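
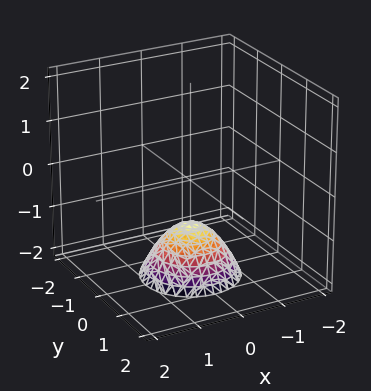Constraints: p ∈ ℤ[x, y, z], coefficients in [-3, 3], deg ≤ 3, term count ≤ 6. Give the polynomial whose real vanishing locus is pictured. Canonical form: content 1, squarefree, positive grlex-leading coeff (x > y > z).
x^2 + y^2 + z + 1

The degree is 2 — a generic line meets the surface in up to 2 points.
Symmetries: every cross-section ⟂ z is a circle, so x, y appear only via x² + y².
Checking where it meets the axes: a circular section at z = -2 has radius exactly 1; no x-intercept at any integer in the box.
These observations pin down the coefficients. Check: (0, 0, -1) on the z-axis lies on the surface, and p(0, 0, -1) = 0. ✓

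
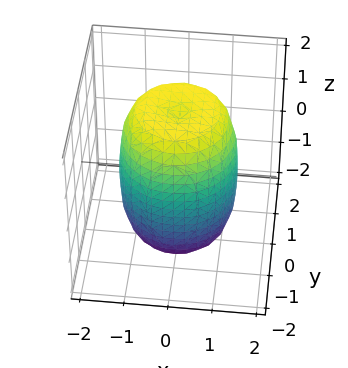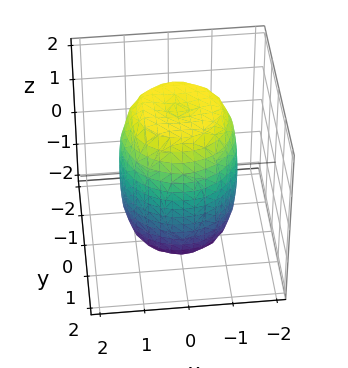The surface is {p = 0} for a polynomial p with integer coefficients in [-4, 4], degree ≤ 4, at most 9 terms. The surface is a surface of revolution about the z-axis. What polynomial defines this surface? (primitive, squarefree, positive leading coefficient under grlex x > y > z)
2*x^4 + 4*x^2*y^2 + 2*y^4 - 2*x^2 - 2*y^2 + z^2 - 3

1. Degree: the shape is more complex than any degree-3 surface, so deg p = 4.
2. Symmetry: every cross-section ⟂ z is a circle, so x, y appear only via x² + y².
3. From the axis intercepts and sections: a circular section at z = -1 has radius between 1 and 2.
4. Putting this together gives p.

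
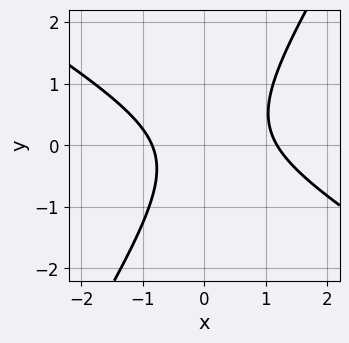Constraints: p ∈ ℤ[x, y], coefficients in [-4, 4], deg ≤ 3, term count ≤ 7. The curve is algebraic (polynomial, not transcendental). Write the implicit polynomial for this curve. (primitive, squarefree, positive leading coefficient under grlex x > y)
(a) The degree is 2 — the shape is more complex than any degree-1 curve.
(b) Reading off the gridlines: the curve avoids every integer y-axis point in the box.
(c) Assembling these constraints gives the stated polynomial.

3*x^2 + 3*x*y - 3*y^2 - x - 3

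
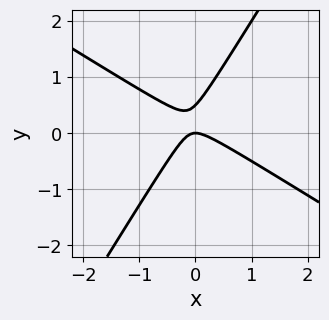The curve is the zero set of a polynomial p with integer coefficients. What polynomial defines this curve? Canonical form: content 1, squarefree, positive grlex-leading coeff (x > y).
1. Degree: no degree-1 curve has this shape, so deg p = 2.
2. From the visible intercepts: one x-axis crossing is at x = 0; it crosses the y-axis at the gridline y = 0.
3. Matching integer coefficients to the picture gives p.

2*x^2 + 2*x*y - 2*y^2 + y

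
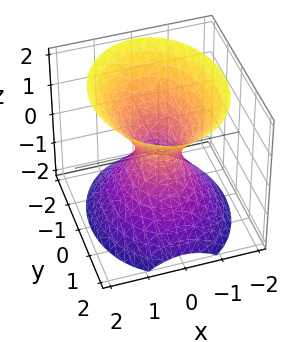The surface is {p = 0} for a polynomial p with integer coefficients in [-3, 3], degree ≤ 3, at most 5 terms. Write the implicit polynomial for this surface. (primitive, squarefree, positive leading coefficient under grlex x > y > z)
1. Degree: one connected sheet with a waist; a quadric, so deg p = 2.
2. Symmetries: it's symmetric under x → −x, forcing even powers of x; mirror symmetry y ↦ −y ⇒ only even powers of y; mirror symmetry z ↦ −z ⇒ only even powers of z.
3. Reading off the gridlines: no z-intercept at any integer in the box.
4. These observations pin down the coefficients.

3*x^2 + 2*y^2 - 2*z^2 - 1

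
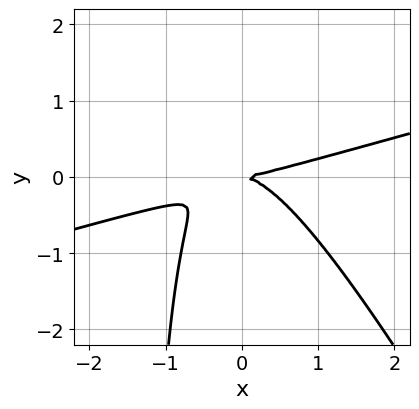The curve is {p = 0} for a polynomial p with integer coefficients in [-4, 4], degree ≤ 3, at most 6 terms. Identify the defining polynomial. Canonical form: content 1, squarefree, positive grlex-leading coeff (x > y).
x^3 - 3*x^2*y - 2*x*y^2 - 3*y^2

First, deg p = 3. No degree-2 curve has this shape.
Next, from the visible intercepts: it crosses the x-axis at the gridline x = 0; it meets the y-axis at y = 0 (among the integer gridlines).
Finally, putting this together gives p.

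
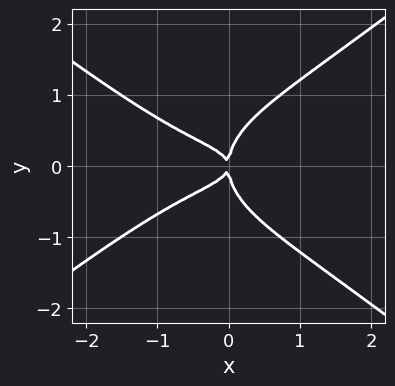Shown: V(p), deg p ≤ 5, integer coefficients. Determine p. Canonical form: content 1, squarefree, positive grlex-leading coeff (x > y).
(a) The degree is 4 — no degree-3 curve has this shape.
(b) Symmetries: mirror symmetry y ↦ −y ⇒ only even powers of y.
(c) Against the integer gridlines: it meets the y-axis at y = 0 (among the integer gridlines); it meets the x-axis at x = 0 (among the integer gridlines).
(d) Putting this together gives p.

x^4 - 3*y^4 + 3*x*y^2 + x^2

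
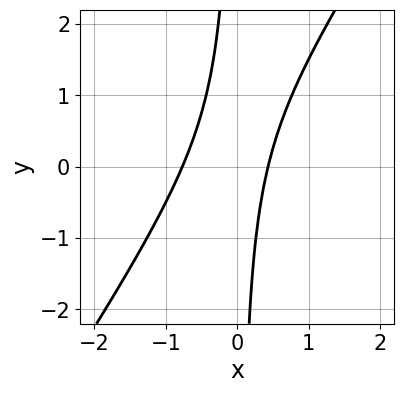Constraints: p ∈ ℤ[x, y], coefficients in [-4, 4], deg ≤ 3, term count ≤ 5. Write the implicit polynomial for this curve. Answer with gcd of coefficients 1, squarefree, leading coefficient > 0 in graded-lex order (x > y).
3*x^2 - 2*x*y + x - 1

First, deg p = 2. No degree-1 curve has this shape.
Then, reading off the gridlines: the curve avoids every integer y-axis point in the box.
Finally, matching integer coefficients to the picture gives p.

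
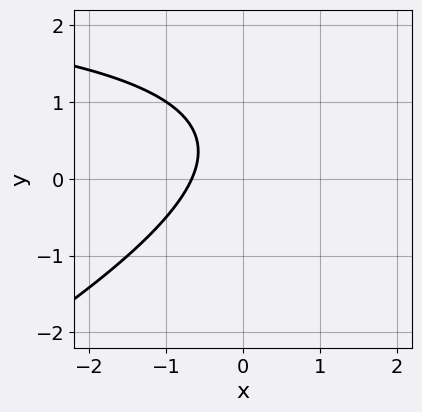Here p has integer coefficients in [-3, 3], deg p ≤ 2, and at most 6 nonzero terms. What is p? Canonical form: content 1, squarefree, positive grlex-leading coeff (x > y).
x*y - 2*y^2 - 3*x + 2*y - 2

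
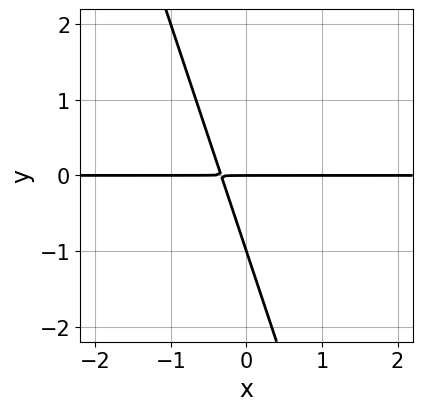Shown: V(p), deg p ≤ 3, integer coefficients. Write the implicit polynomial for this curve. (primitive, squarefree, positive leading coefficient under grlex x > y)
The degree is 2 — no degree-1 curve has this shape.
From the axis intercepts and sections: every point of the x-axis in the box is on the curve; the y-axis gridline crossings are at y ∈ {-1, 0}.
Assembling these constraints gives the stated polynomial.

3*x*y + y^2 + y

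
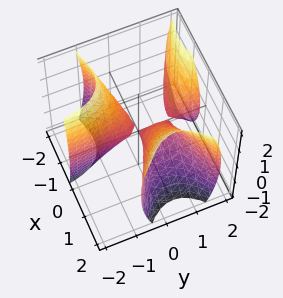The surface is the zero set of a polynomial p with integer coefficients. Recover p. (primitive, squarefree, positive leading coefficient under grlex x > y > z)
x^3 - 3*x*y^2 + 3*x*y - z^2

1. I count 3 distinct pieces. They look like related sheets of one shape, so recover p as a whole.
2. Degree: the shape is more complex than any degree-2 surface, so deg p = 3.
3. Checking where it meets the axes: it meets the z-axis at z = 0 (among the integer gridlines); one x-axis crossing is at x = 0; the visible y-axis segment lies entirely on the surface.
4. Matching integer coefficients to the picture gives p.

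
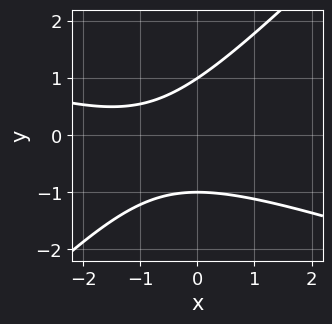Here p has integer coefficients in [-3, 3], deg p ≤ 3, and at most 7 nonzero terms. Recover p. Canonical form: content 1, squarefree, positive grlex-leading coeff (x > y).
deg p = 2. No degree-1 curve has this shape.
Observable constraints: the curve avoids every integer x-axis point in the box; among the integer gridlines, it crosses the y-axis at y ∈ {-1, 1}.
Together with the visible shape, these determine p as stated.

x^2 + 2*x*y - 3*y^2 + 2*x + 3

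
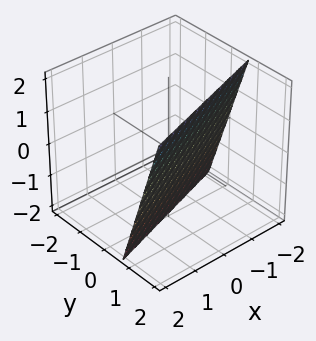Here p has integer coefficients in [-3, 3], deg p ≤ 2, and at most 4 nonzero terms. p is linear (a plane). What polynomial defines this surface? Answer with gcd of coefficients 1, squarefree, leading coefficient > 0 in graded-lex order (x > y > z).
1. Degree: every cross-section is a straight line — this is a plane, so deg p = 1.
2. From the visible intercepts: one x-axis crossing is at x = -2; it meets the z-axis at z = -2 (among the integer gridlines).
3. Matching integer coefficients to the picture gives p.

x - 3*y + z + 2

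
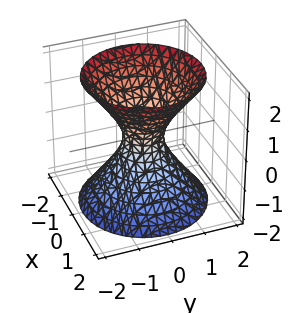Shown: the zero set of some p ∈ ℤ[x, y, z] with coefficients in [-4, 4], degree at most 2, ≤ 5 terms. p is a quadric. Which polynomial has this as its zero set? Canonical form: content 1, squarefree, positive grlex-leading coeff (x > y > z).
(a) Degree: an hourglass — one-sheet hyperboloid; a quadric, so deg p = 2.
(b) Symmetries: the z ↦ −z reflection is a symmetry, so z appears only in even powers; the z-axis is an axis of rotation, so x and y enter only as x² + y².
(c) From the axis intercepts and sections: a circular section at z = 2 has radius between 1 and 2; it misses every integer gridline on the z-axis.
(d) Together with the visible shape, these determine p as stated.

3*x^2 + 3*y^2 - 2*z^2 - 1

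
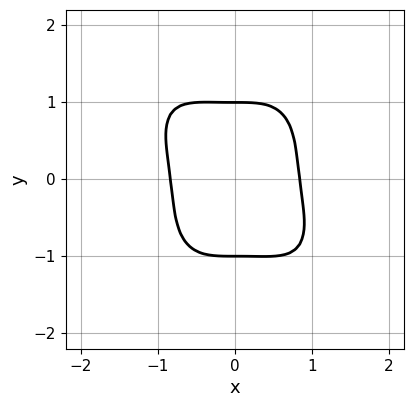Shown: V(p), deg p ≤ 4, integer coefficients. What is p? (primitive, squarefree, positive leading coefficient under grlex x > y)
deg p = 4. No degree-3 curve has this shape.
Observable constraints: the y-axis gridline crossings are at y ∈ {-1, 1}.
Putting this together gives p.

2*x^4 + x^3*y + y^4 - 1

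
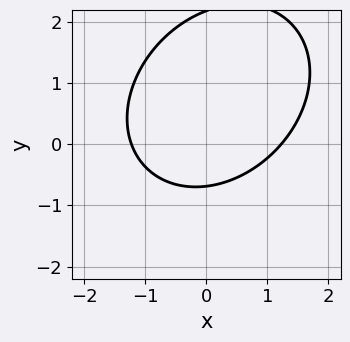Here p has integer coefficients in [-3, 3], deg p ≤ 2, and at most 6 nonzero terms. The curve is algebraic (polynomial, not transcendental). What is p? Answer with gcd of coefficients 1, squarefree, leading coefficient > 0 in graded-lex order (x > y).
2*x^2 - x*y + 2*y^2 - 3*y - 3

1. deg p = 2. No degree-1 curve has this shape.
2. The integer polynomial consistent with all of this is the stated p.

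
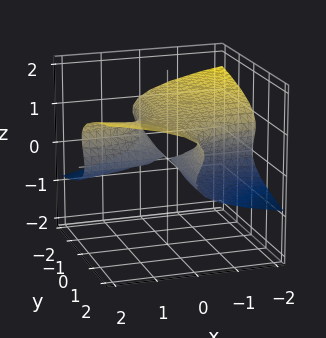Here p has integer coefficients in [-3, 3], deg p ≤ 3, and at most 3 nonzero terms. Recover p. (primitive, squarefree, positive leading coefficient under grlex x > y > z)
First, the degree is 3 — a generic line meets the surface in up to 3 points.
Then, observable constraints: it crosses the z-axis at the gridline z = 1; the visible y-axis segment lies entirely on the surface; the visible x-axis segment lies entirely on the surface.
Finally, putting this together gives p.

3*z^3 - x*y - 3*z^2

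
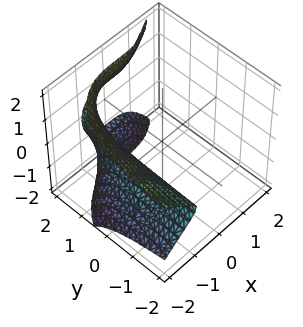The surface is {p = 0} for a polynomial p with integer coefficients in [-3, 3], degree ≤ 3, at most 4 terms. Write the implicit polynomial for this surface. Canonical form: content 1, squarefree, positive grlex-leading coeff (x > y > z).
x^3 - 2*y*z^2 + 3*z^2 + 1

1. Degree: no degree-2 surface has this shape, so deg p = 3.
2. Against the integer gridlines: one x-axis crossing is at x = -1; it misses every integer gridline on the y-axis.
3. Matching integer coefficients to the picture gives p.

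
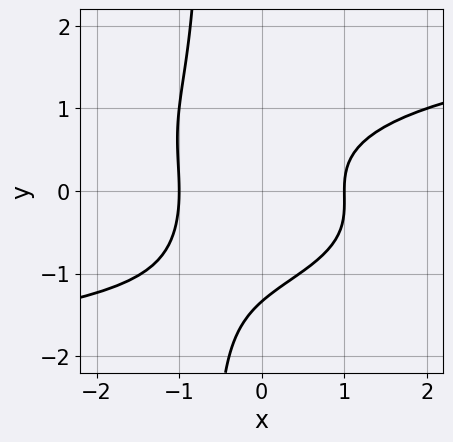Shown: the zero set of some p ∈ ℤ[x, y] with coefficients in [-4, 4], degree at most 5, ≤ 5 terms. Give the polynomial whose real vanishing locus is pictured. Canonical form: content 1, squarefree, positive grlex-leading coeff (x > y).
3*x*y^3 + 2*y^3 - 3*x^2 + y^2 + 3

(a) Degree: the shape is more complex than any degree-3 curve, so deg p = 4.
(b) From the axis intercepts and sections: the x-axis gridline crossings are at x ∈ {-1, 1}.
(c) These observations pin down the coefficients.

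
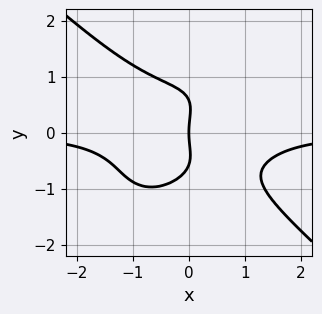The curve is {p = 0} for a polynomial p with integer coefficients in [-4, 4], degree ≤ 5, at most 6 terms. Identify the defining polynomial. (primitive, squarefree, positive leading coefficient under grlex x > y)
3*x^3*y - x*y^3 + 3*y^4 - y^2 + 3*x

First, deg p = 4.
Next, against the integer gridlines: one x-axis crossing is at x = 0; it meets the y-axis at y = 0 (among the integer gridlines).
Finally, matching integer coefficients to the picture gives p.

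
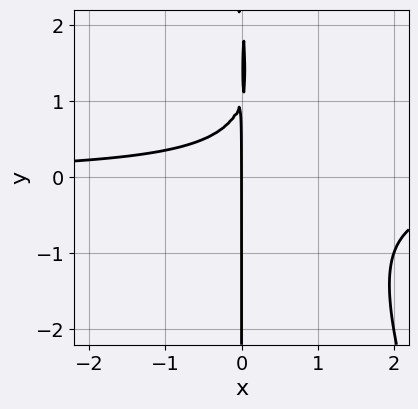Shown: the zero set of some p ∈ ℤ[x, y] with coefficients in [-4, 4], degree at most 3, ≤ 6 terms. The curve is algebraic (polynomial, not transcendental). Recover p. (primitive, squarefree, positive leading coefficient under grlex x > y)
1. Degree: a generic line meets the curve in up to 3 points, so deg p = 3.
2. Against the integer gridlines: one x-axis crossing is at x = 0; the visible y-axis segment lies entirely on the curve.
3. Together with the visible shape, these determine p as stated.

3*x^2*y + x*y^2 - 3*x*y + 2*x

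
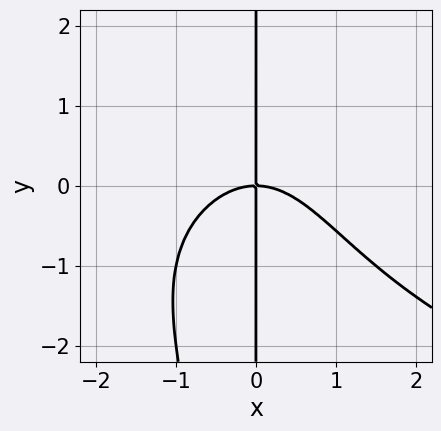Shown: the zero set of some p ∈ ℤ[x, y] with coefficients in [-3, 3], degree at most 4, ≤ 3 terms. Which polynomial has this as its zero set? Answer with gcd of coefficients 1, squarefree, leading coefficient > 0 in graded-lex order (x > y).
x^2*y^2 - 2*x^3 - 3*x*y

The degree is 4 — no degree-3 curve has this shape.
Checking where it meets the axes: it crosses the x-axis at the gridline x = 0; the visible y-axis segment lies entirely on the curve.
Solving for integer coefficients yields p as stated.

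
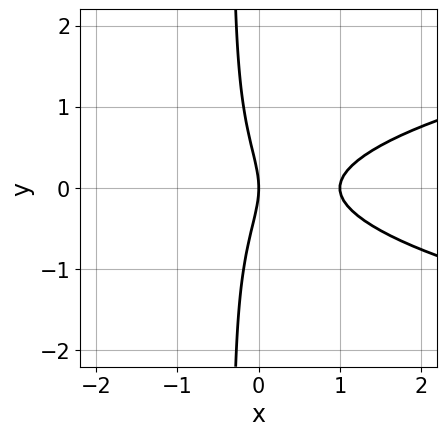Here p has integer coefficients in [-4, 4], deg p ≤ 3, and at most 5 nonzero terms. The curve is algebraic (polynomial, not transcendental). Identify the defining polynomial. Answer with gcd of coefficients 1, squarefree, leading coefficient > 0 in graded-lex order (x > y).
3*x*y^2 - 2*x^2 + y^2 + 2*x

1. The degree is 3 — the shape is more complex than any degree-2 curve.
2. Symmetries: it's symmetric under y → −y, forcing even powers of y.
3. Reading off the gridlines: among the integer gridlines, it crosses the x-axis at x ∈ {0, 1}; it meets the y-axis at y = 0 (among the integer gridlines).
4. Solving for integer coefficients yields p as stated.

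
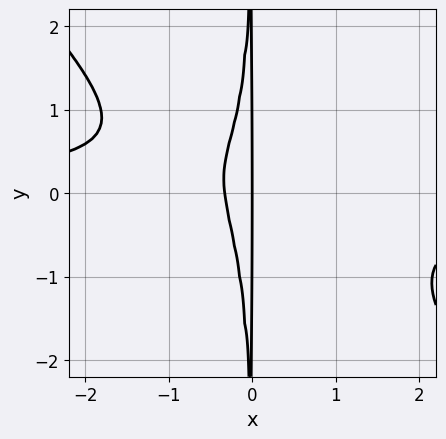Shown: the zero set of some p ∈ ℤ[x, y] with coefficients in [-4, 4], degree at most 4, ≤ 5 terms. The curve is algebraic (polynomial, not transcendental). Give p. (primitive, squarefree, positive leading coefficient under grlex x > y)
First, degree: no degree-3 curve has this shape, so deg p = 4.
Then, against the integer gridlines: one x-axis crossing is at x = 0; every point of the y-axis in the box is on the curve.
Finally, together with the visible shape, these determine p as stated.

3*x^3*y + 3*x^2*y^2 + 3*x^2 + x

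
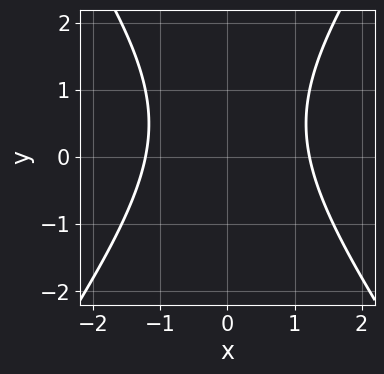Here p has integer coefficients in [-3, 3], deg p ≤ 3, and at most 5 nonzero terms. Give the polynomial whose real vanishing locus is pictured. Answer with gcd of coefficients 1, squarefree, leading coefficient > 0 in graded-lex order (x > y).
2*x^2 - y^2 + y - 3

(a) Degree: the shape is more complex than any degree-1 curve, so deg p = 2.
(b) Symmetries: mirror symmetry x ↦ −x ⇒ only even powers of x.
(c) Checking where it meets the axes: the curve avoids every integer y-axis point in the box.
(d) Matching integer coefficients to the picture gives p.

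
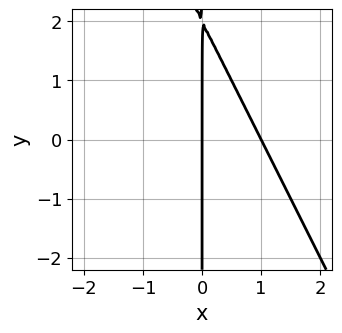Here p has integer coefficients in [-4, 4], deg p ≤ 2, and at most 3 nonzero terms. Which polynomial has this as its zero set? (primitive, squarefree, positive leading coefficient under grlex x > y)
2*x^2 + x*y - 2*x

First, degree: no degree-1 curve has this shape, so deg p = 2.
Then, checking where it meets the axes: the visible y-axis segment lies entirely on the curve; the x-axis gridline crossings are at x ∈ {0, 1}.
Finally, fitting integer coefficients to these (and the overall shape) gives p.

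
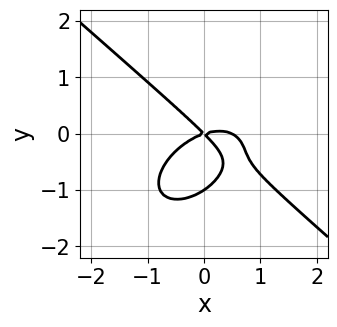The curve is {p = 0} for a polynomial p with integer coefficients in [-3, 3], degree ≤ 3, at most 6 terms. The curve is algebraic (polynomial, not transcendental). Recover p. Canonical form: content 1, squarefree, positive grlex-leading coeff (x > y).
2*x^3 + 3*y^3 - x^2 + 2*x*y + 3*y^2

deg p = 3. A generic line meets the curve in up to 3 points.
Checking where it meets the axes: among the integer gridlines, it crosses the y-axis at y ∈ {-1, 0}; it meets the x-axis at x = 0 (among the integer gridlines).
These observations pin down the coefficients.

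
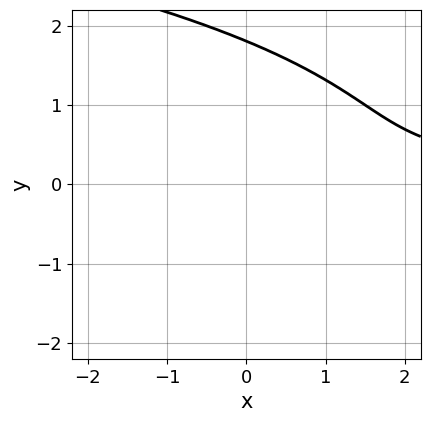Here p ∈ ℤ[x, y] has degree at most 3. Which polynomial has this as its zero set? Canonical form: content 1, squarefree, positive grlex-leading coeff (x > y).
Degree: a generic line meets the curve in up to 3 points, so deg p = 3.
Against the integer gridlines: no x-intercept at any integer in the box.
These observations pin down the coefficients.

2*y^3 + 2*x*y - 3*y^2 - 2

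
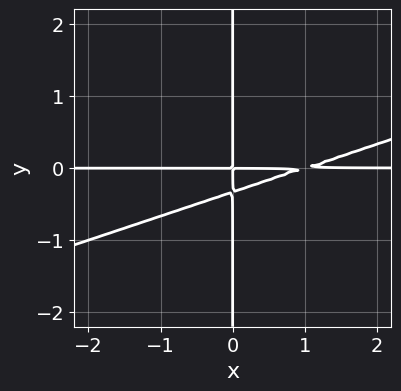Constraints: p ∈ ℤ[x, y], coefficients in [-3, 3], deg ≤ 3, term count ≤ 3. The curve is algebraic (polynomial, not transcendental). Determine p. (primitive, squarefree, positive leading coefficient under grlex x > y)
x^2*y - 3*x*y^2 - x*y

(a) deg p = 3. A generic line meets the curve in up to 3 points.
(b) From the visible intercepts: every point of the x-axis in the box is on the curve; every point of the y-axis in the box is on the curve.
(c) Together with the visible shape, these determine p as stated.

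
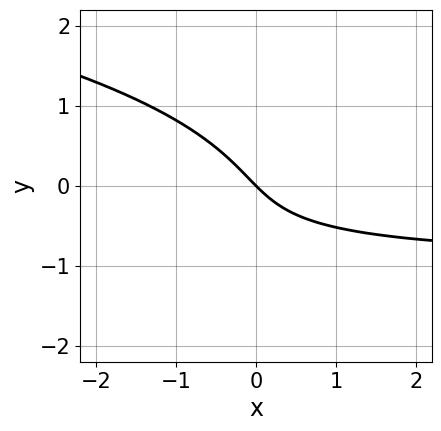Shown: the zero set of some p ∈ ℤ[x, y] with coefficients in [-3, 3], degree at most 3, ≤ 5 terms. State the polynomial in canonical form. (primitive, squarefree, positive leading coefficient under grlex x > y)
First, deg p = 3. No degree-2 curve has this shape.
Next, against the integer gridlines: it crosses the x-axis at the gridline x = 0; one y-axis crossing is at y = 0.
Finally, the integer polynomial consistent with all of this is the stated p.

3*y^3 + 3*x*y + 2*y^2 + 3*x + 3*y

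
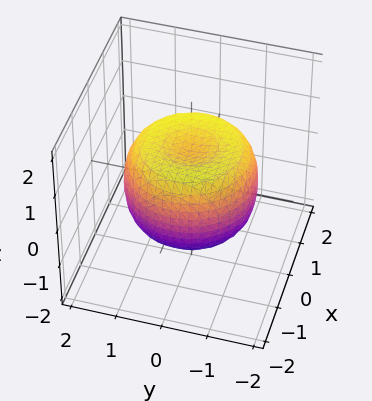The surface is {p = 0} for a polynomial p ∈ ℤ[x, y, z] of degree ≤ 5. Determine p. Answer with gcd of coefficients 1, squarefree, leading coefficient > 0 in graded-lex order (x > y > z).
Degree: a generic line meets the surface in up to 4 points, so deg p = 4.
Symmetries: the z-axis is an axis of rotation, so x and y enter only as x² + y².
Against the integer gridlines: a circular section at z = -1 has radius between 0 and 1.
Matching integer coefficients to the picture gives p.

2*x^4 + 4*x^2*y^2 + 2*y^4 - 3*x^2 - 3*y^2 + 3*z^2 - 2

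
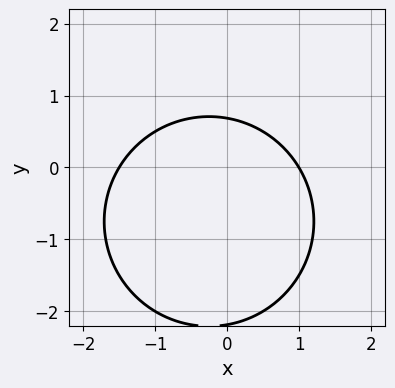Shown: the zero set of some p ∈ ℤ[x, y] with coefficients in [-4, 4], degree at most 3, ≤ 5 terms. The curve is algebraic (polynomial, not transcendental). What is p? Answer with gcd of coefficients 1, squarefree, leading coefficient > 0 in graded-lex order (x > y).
2*x^2 + 2*y^2 + x + 3*y - 3

deg p = 2. No degree-1 curve has this shape.
Observable constraints: it meets the x-axis at x = 1 (among the integer gridlines).
Together with the visible shape, these determine p as stated.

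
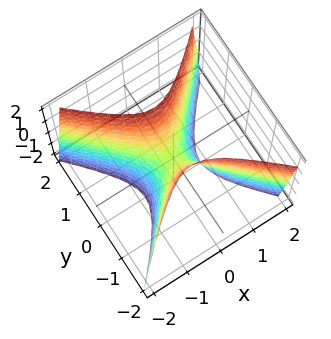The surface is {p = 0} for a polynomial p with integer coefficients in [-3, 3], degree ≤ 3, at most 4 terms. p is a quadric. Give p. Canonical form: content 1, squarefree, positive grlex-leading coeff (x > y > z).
3*x^2 - 3*y^2 + z

The degree is 2 — a saddle surface; a quadric.
Symmetries: it's symmetric under y → −y, forcing even powers of y; mirror symmetry x ↦ −x ⇒ only even powers of x.
Against the integer gridlines: it meets the y-axis at y = 0 (among the integer gridlines); one z-axis crossing is at z = 0.
The integer polynomial consistent with all of this is the stated p.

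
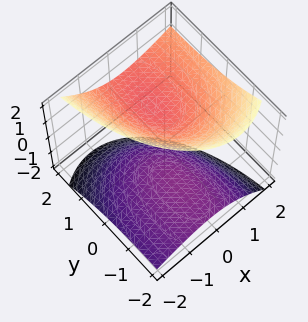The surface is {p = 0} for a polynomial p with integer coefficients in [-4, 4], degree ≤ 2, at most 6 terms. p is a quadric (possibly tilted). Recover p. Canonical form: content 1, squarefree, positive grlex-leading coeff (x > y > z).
3*x^2 - 3*x*z + y^2 - 3*y*z - 3*z^2 + 2

1. There are 2 components. They look like related sheets of one shape, so recover p as a whole.
2. The degree is 2 — the shape is more complex than any degree-1 surface.
3. Against the integer gridlines: no y-intercept at any integer in the box; no x-intercept at any integer in the box.
4. These observations pin down the coefficients.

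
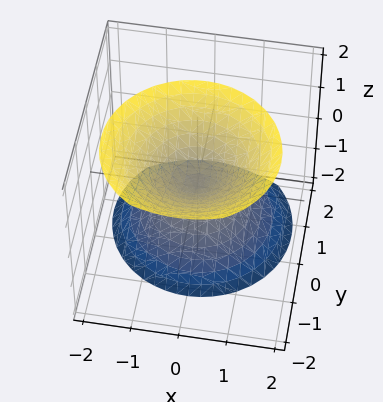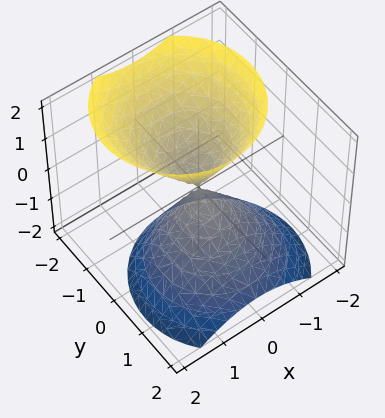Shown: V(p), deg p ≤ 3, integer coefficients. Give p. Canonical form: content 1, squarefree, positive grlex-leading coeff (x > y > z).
3*x^2 + 3*y^2 + 2*y*z - 2*z^2

(a) I count 2 distinct pieces. They look like related sheets of one shape, so recover p as a whole.
(b) deg p = 2. A generic line meets the surface in up to 2 points.
(c) From the visible intercepts: it meets the x-axis at x = 0 (among the integer gridlines); one z-axis crossing is at z = 0; it crosses the y-axis at the gridline y = 0.
(d) Assembling these constraints gives the stated polynomial.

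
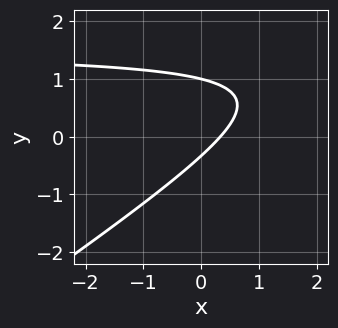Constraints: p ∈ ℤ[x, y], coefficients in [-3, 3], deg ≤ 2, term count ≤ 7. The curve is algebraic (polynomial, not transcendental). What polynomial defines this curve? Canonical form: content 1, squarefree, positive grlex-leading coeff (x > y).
The degree is 2 — no degree-1 curve has this shape.
Checking where it meets the axes: one y-axis crossing is at y = 1.
Fitting integer coefficients to these (and the overall shape) gives p.

2*x*y - 3*y^2 - 3*x + 2*y + 1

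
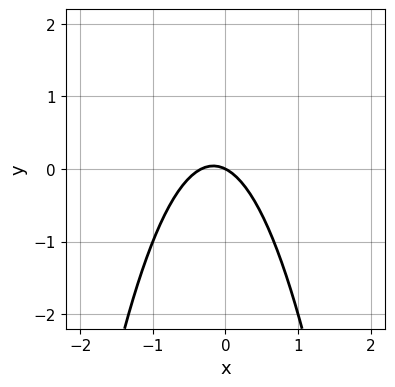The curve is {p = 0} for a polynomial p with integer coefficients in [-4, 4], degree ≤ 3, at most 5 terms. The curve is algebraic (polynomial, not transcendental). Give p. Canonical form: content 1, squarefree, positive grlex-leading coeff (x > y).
1. The degree is 2 — no degree-1 curve has this shape.
2. Reading off the gridlines: one y-axis crossing is at y = 0; it crosses the x-axis at the gridline x = 0.
3. Fitting integer coefficients to these (and the overall shape) gives p.

3*x^2 + x + 2*y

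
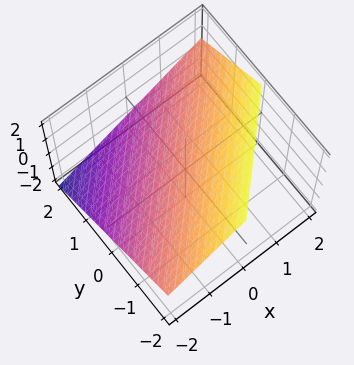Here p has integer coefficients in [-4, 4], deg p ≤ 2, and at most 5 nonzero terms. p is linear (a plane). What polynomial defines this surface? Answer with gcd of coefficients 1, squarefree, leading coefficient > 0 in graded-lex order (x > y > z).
First, degree: the surface is flat (a plane), so deg p = 1.
Next, from the axis intercepts and sections: it meets the x-axis at x = -1 (among the integer gridlines); it crosses the y-axis at the gridline y = 1.
Finally, putting this together gives p.

2*x - 2*y - 3*z + 2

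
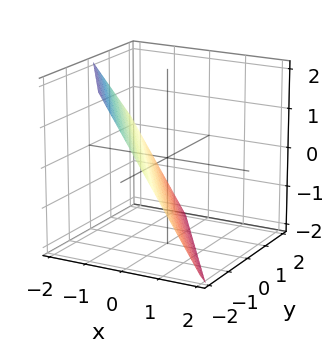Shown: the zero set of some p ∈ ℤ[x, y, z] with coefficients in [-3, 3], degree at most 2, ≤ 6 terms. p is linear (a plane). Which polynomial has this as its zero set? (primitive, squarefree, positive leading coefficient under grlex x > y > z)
3*x + 2*y + 2*z + 2

deg p = 1. Every cross-section is a straight line — this is a plane.
Against the integer gridlines: it crosses the z-axis at the gridline z = -1; it meets the y-axis at y = -1 (among the integer gridlines).
These observations pin down the coefficients.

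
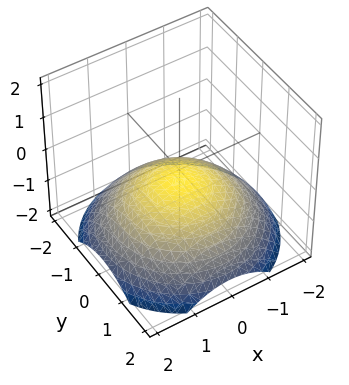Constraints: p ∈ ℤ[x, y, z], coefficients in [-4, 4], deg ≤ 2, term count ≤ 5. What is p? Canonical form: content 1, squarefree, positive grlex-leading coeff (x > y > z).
1. deg p = 2.
2. Symmetry: every cross-section ⟂ z is a circle, so x, y appear only via x² + y².
3. Reading off the gridlines: it misses every integer gridline on the x-axis; a circular section at z = -1 has radius between 1 and 2; no y-intercept at any integer in the box.
4. Matching integer coefficients to the picture gives p.

x^2 + y^2 + 3*z + 1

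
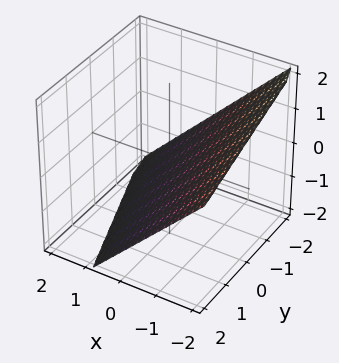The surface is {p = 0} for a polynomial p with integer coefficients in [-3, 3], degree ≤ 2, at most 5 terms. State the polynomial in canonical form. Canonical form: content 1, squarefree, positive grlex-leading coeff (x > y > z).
3*x + y + 3*z + 2

(a) deg p = 1.
(b) From the axis intercepts and sections: one y-axis crossing is at y = -2.
(c) Fitting integer coefficients to these (and the overall shape) gives p.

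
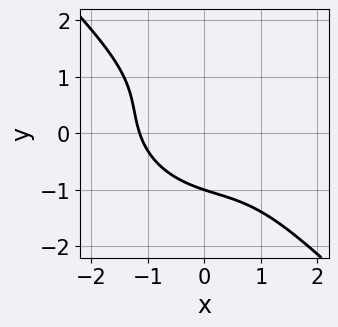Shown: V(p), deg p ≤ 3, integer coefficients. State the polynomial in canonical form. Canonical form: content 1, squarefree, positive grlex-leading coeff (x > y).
deg p = 3. No degree-2 curve has this shape.
From the axis intercepts and sections: it crosses the y-axis at the gridline y = -1.
Fitting integer coefficients to these (and the overall shape) gives p.

2*x^3 + 2*x^2*y + 3*x*y^2 + 3*y^3 + 3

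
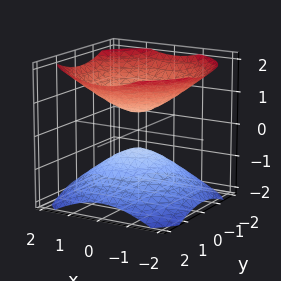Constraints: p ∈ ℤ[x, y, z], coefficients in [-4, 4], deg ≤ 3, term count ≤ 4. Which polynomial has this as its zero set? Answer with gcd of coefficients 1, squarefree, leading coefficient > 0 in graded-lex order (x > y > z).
First, there are 2 components.
Next, the degree is 2 — two separate bowl-shaped sheets opening away from each other; a quadric.
Then, symmetries: mirror symmetry z ↦ −z ⇒ only even powers of z; the surface is invariant under rotation about z: p = q(x² + y², z).
Then, checking where it meets the axes: no y-intercept at any integer in the box; a circular section at z = 1 has radius exactly 1.
Finally, putting this together gives p.

2*x^2 + 2*y^2 - 3*z^2 + 1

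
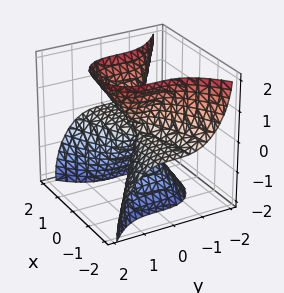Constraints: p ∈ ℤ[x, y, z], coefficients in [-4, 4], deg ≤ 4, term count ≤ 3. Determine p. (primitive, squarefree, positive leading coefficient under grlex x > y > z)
1. deg p = 3.
2. Reading off the gridlines: one y-axis crossing is at y = 0; every point of the x-axis in the box is on the surface; it meets the z-axis at z = 0 (among the integer gridlines).
3. Assembling these constraints gives the stated polynomial.

3*x^2*z + 3*y^3 - z^3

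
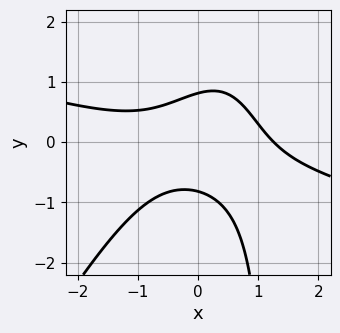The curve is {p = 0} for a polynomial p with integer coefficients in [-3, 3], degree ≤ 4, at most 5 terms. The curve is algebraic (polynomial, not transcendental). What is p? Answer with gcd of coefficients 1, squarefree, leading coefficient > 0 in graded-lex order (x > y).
x^3 + 3*x^2*y - 2*x*y^2 + 3*y^2 - 2

Degree: no degree-2 curve has this shape, so deg p = 3.
Putting this together gives p.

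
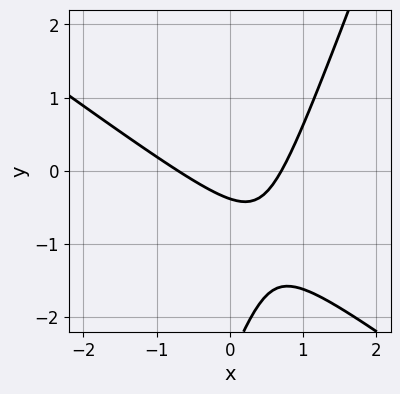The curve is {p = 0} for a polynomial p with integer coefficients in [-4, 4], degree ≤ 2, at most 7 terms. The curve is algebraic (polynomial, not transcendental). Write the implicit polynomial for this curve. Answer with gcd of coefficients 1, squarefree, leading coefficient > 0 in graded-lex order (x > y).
2*x^2 + 2*x*y - y^2 - 3*y - 1

(a) Degree: the shape is more complex than any degree-1 curve, so deg p = 2.
(b) The integer polynomial consistent with all of this is the stated p.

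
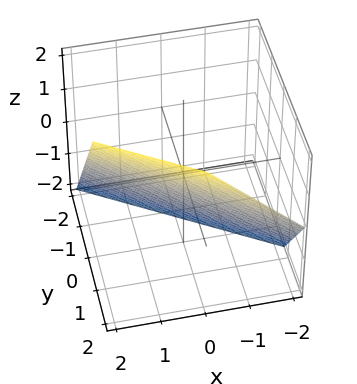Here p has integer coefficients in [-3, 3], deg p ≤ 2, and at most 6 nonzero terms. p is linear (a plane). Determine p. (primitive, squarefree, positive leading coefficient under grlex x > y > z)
2*x + 3*y - 2*z - 2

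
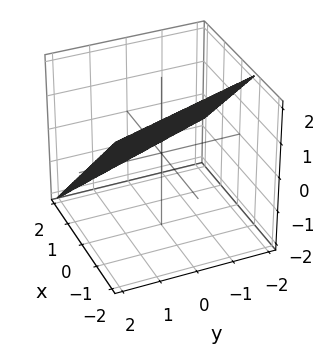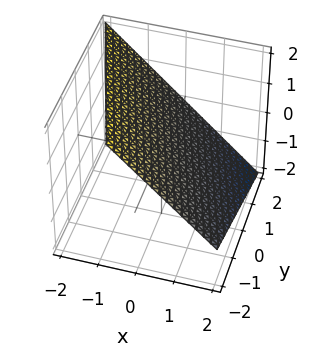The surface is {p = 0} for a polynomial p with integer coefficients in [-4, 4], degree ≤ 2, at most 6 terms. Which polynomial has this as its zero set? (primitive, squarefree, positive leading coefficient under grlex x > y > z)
3*x + y + 3*z - 2

First, degree: the surface is flat (a plane), so deg p = 1.
Next, reading off the gridlines: it meets the y-axis at y = 2 (among the integer gridlines).
Finally, together with the visible shape, these determine p as stated.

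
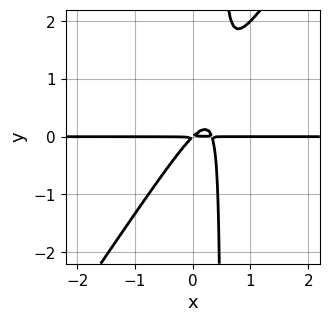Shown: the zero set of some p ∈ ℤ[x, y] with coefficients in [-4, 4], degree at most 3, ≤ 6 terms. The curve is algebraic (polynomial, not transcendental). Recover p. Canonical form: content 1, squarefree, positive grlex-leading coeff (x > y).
3*x^2*y - 2*x*y^2 - x*y + y^2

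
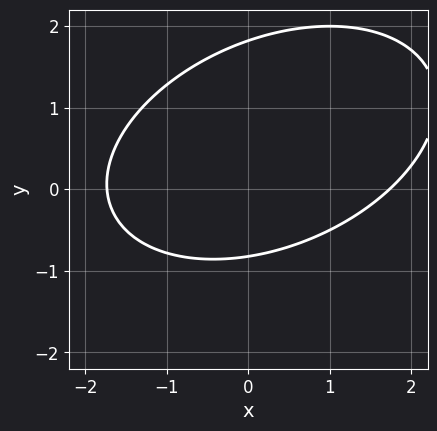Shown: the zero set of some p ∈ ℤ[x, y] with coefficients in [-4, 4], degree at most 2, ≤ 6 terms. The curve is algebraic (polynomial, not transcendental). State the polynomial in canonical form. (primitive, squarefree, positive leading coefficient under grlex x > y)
x^2 - x*y + 2*y^2 - 2*y - 3

1. Degree: a generic line meets the curve in up to 2 points, so deg p = 2.
2. Putting this together gives p.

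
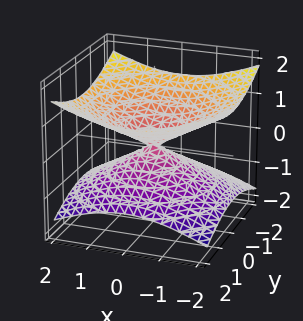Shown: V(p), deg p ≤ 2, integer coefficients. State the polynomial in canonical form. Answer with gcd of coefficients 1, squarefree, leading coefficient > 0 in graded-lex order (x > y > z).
1. The degree is 2 — two nappes meeting at a single point; a quadric.
2. Symmetries: it's symmetric under z → −z, forcing even powers of z; the z-axis is an axis of rotation, so x and y enter only as x² + y².
3. Observable constraints: a circular section at z = 1 has radius between 1 and 2; one z-axis crossing is at z = 0.
4. Together with the visible shape, these determine p as stated.

x^2 + y^2 - 3*z^2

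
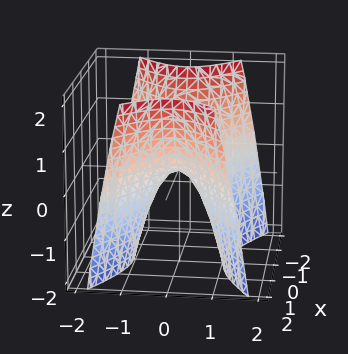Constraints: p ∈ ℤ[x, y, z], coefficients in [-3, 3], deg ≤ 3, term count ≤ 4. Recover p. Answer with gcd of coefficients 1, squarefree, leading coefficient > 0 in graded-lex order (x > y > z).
x^2 - 2*y^2 - z

(a) The degree is 2 — a saddle surface; a quadric.
(b) Symmetries: mirror symmetry x ↦ −x ⇒ only even powers of x; mirror symmetry y ↦ −y ⇒ only even powers of y.
(c) From the axis intercepts and sections: it crosses the z-axis at the gridline z = 0; it crosses the x-axis at the gridline x = 0.
(d) Matching integer coefficients to the picture gives p.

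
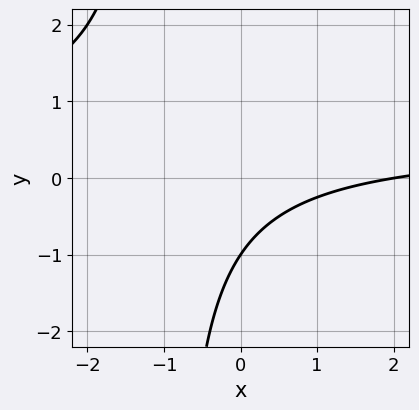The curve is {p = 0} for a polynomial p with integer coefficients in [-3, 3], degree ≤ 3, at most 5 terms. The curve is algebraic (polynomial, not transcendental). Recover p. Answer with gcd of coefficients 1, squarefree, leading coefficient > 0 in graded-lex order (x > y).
The degree is 2 — the shape is more complex than any degree-1 curve.
From the visible intercepts: it meets the y-axis at y = -1 (among the integer gridlines); it meets the x-axis at x = 2 (among the integer gridlines).
These observations pin down the coefficients.

2*x*y - x + 2*y + 2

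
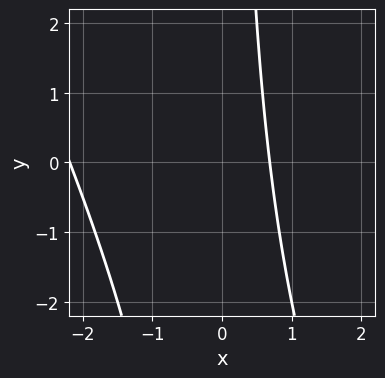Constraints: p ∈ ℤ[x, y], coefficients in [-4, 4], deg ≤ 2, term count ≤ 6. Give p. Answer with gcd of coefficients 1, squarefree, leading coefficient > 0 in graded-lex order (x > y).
2*x^2 + x*y + 3*x - 3

(a) Degree: no degree-1 curve has this shape, so deg p = 2.
(b) Checking where it meets the axes: it misses every integer gridline on the y-axis.
(c) Together with the visible shape, these determine p as stated.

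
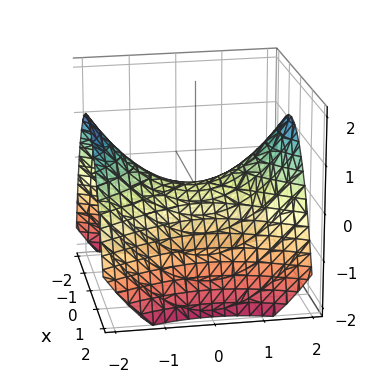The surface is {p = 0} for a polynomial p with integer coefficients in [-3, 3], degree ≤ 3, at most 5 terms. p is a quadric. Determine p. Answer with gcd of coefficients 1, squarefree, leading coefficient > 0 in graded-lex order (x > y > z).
2*x^2 - y^2 + 3*z

The degree is 2 — a saddle surface; a quadric.
Symmetries: mirror symmetry y ↦ −y ⇒ only even powers of y; the x ↦ −x reflection is a symmetry, so x appears only in even powers.
Reading off the gridlines: it meets the z-axis at z = 0 (among the integer gridlines); one x-axis crossing is at x = 0.
Together with the visible shape, these determine p as stated.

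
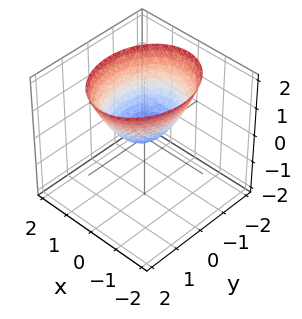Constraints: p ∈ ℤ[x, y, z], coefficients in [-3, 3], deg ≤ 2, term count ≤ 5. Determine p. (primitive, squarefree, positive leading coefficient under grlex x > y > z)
Degree: a paraboloid; a quadric, so deg p = 2.
Symmetries: it's symmetric under x → −x, forcing even powers of x; it's symmetric under y → −y, forcing even powers of y.
Against the integer gridlines: one z-axis crossing is at z = 0; one y-axis crossing is at y = 0; it crosses the x-axis at the gridline x = 0.
The integer polynomial consistent with all of this is the stated p.

3*x^2 + 2*y^2 - 3*z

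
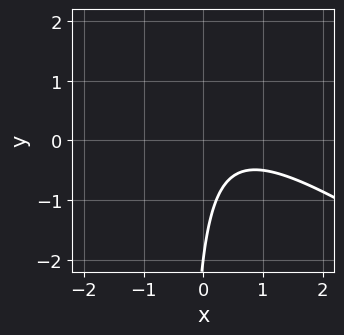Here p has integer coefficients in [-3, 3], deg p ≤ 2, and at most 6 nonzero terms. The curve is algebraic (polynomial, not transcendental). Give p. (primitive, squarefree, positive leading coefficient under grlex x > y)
2*x^2 + 3*x*y - 2*x + y + 2

First, deg p = 2.
Then, checking where it meets the axes: it crosses the y-axis at the gridline y = -2; it misses every integer gridline on the x-axis.
Finally, fitting integer coefficients to these (and the overall shape) gives p.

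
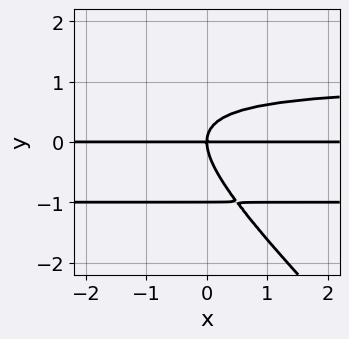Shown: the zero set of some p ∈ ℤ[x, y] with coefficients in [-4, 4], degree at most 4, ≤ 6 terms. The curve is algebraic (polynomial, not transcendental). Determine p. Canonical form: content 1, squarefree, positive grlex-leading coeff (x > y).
x*y^3 + y^4 + y^3 - x*y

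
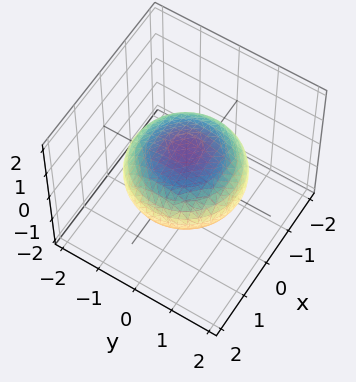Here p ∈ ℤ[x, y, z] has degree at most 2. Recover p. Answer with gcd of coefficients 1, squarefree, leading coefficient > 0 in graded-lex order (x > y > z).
x^2 + y^2 + 2*z^2 - 2

First, the degree is 2 — a generic line meets the surface in up to 2 points.
Next, symmetry: the surface is invariant under rotation about z: p = q(x² + y², z).
Next, checking where it meets the axes: among the integer gridlines, it crosses the z-axis at z ∈ {-1, 1}; a circular section at z = 0 has radius between 1 and 2.
Finally, matching integer coefficients to the picture gives p.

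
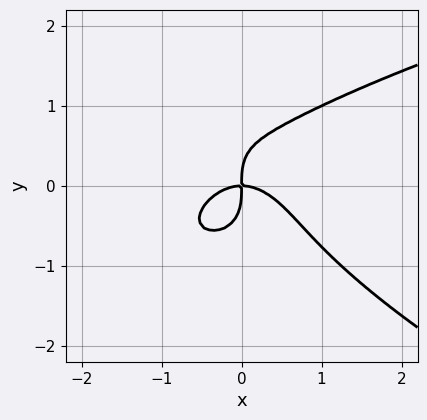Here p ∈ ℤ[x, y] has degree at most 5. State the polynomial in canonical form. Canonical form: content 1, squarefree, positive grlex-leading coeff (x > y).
x^2*y^2 + 2*x*y^3 + 3*y^4 - 3*x^3 - 3*x*y

First, degree: the shape is more complex than any degree-3 curve, so deg p = 4.
Then, checking where it meets the axes: it meets the x-axis at x = 0 (among the integer gridlines); it meets the y-axis at y = 0 (among the integer gridlines).
Finally, assembling these constraints gives the stated polynomial.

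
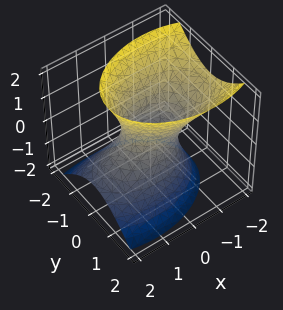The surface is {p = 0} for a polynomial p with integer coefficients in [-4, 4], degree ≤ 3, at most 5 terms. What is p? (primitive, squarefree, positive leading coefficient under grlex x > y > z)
x^2 + x*z + 2*y^2 - z^2 - 1

(a) Degree: the shape is more complex than any degree-1 surface, so deg p = 2.
(b) From the visible intercepts: the x-axis gridline crossings are at x ∈ {-1, 1}; no z-intercept at any integer in the box.
(c) These observations pin down the coefficients.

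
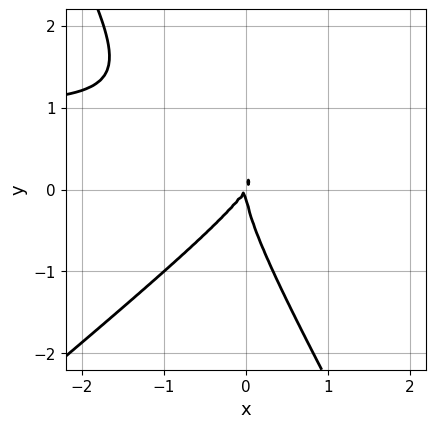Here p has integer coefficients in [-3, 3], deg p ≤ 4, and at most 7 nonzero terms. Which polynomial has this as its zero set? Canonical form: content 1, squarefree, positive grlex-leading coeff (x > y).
3*x^2*y - 2*x*y^2 - 2*y^3 - 3*x^2 + 2*x*y

1. deg p = 3.
2. Against the integer gridlines: it crosses the y-axis at the gridline y = 0; one x-axis crossing is at x = 0.
3. Putting this together gives p.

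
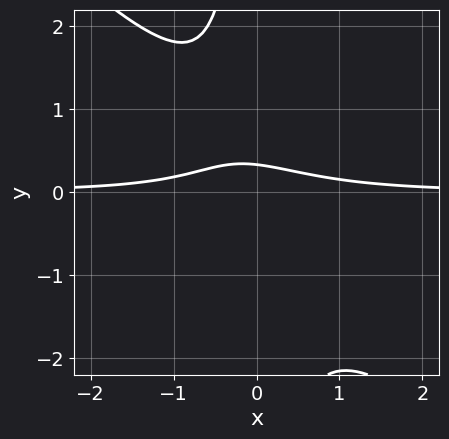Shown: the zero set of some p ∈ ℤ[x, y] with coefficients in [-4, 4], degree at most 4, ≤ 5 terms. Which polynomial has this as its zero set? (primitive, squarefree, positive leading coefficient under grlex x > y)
First, degree: the shape is more complex than any degree-2 curve, so deg p = 3.
Then, from the axis intercepts and sections: the curve avoids every integer x-axis point in the box.
Finally, fitting integer coefficients to these (and the overall shape) gives p.

3*x^2*y + 3*x*y^2 + 3*y - 1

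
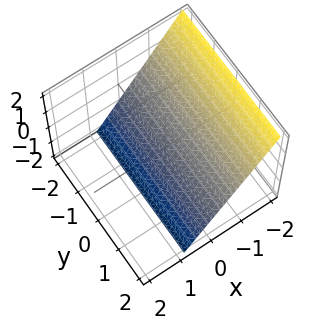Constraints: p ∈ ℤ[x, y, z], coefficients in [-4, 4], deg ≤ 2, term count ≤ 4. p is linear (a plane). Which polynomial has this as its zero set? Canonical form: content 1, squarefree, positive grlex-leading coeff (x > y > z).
3*x + 2*z + 2

First, the degree is 1 — the surface is flat (a plane).
Next, from the visible intercepts: no y-intercept at any integer in the box; one z-axis crossing is at z = -1.
Finally, the integer polynomial consistent with all of this is the stated p.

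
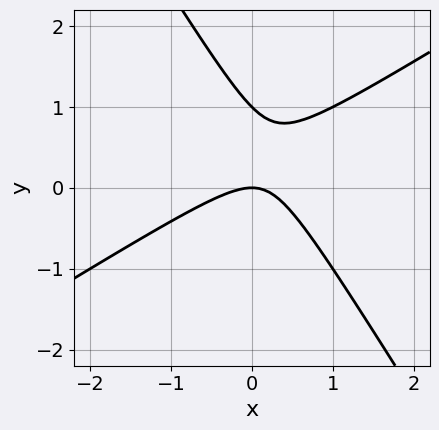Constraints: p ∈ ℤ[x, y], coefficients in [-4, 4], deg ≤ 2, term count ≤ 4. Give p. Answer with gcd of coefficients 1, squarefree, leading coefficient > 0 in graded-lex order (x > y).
x^2 - x*y - y^2 + y

(a) deg p = 2.
(b) From the visible intercepts: the y-axis gridline crossings are at y ∈ {0, 1}; it crosses the x-axis at the gridline x = 0.
(c) Fitting integer coefficients to these (and the overall shape) gives p.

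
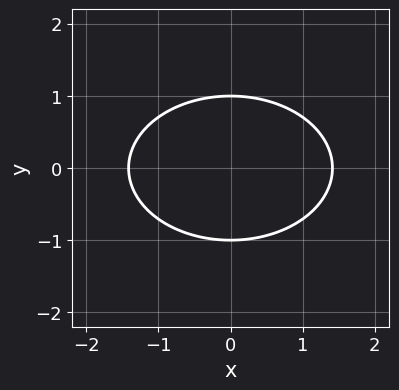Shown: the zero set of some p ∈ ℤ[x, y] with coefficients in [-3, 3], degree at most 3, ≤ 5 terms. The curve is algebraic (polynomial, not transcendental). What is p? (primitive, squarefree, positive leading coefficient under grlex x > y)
(a) Degree: no degree-1 curve has this shape, so deg p = 2.
(b) Symmetries: mirror symmetry y ↦ −y ⇒ only even powers of y; it's symmetric under x → −x, forcing even powers of x.
(c) Against the integer gridlines: the y-axis gridline crossings are at y ∈ {-1, 1}.
(d) The integer polynomial consistent with all of this is the stated p.

x^2 + 2*y^2 - 2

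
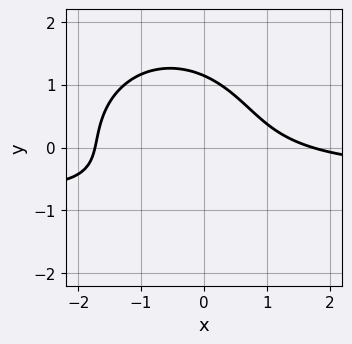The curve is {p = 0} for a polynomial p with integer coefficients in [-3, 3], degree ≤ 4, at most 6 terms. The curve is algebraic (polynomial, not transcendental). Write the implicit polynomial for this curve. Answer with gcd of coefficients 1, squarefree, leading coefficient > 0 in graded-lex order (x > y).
(a) deg p = 3. The shape is more complex than any degree-2 curve.
(b) Matching integer coefficients to the picture gives p.

2*x^2*y + 2*y^3 + x^2 + 3*x*y - 3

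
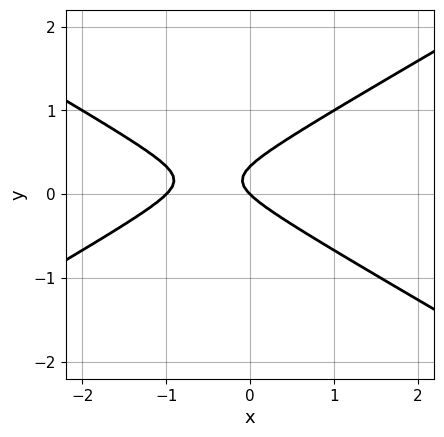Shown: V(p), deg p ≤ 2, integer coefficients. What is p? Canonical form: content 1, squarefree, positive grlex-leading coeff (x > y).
1. Degree: the shape is more complex than any degree-1 curve, so deg p = 2.
2. Checking where it meets the axes: the x-axis gridline crossings are at x ∈ {-1, 0}; it meets the y-axis at y = 0 (among the integer gridlines).
3. Assembling these constraints gives the stated polynomial.

x^2 - 3*y^2 + x + y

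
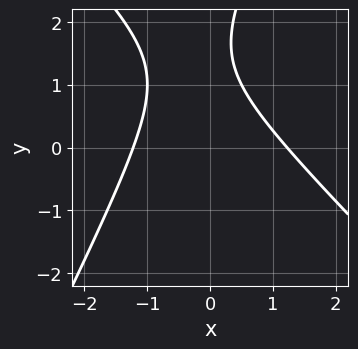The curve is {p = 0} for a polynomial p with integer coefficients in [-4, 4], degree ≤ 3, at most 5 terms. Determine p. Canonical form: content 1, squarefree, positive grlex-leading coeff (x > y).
(a) Degree: no degree-1 curve has this shape, so deg p = 2.
(b) Checking where it meets the axes: no y-intercept at any integer in the box.
(c) Assembling these constraints gives the stated polynomial.

2*x^2 + x*y - y^2 + 3*y - 3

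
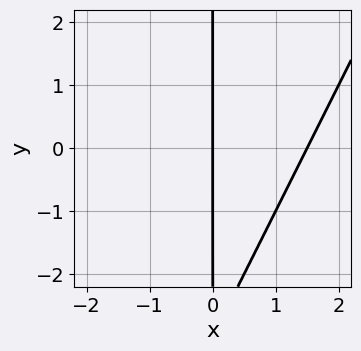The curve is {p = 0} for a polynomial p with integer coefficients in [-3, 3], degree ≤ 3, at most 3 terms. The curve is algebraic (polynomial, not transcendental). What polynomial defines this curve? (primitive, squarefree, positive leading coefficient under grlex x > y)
The degree is 2 — a generic line meets the curve in up to 2 points.
From the axis intercepts and sections: it meets the x-axis at x = 0 (among the integer gridlines); every point of the y-axis in the box is on the curve.
Assembling these constraints gives the stated polynomial.

2*x^2 - x*y - 3*x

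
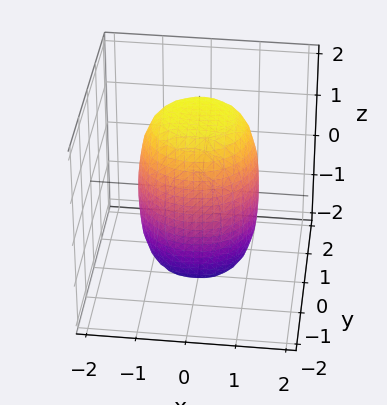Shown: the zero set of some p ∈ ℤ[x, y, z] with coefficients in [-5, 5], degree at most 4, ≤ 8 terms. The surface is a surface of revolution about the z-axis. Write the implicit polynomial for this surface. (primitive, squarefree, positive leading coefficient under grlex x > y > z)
The degree is 4 — no degree-3 surface has this shape.
Symmetries: every cross-section ⟂ z is a circle, so x, y appear only via x² + y².
Reading off the gridlines: a circular section at z = -1 has radius between 1 and 2.
Matching integer coefficients to the picture gives p.

2*x^4 + 4*x^2*y^2 + 2*y^4 - x^2 - y^2 + z^2 - 3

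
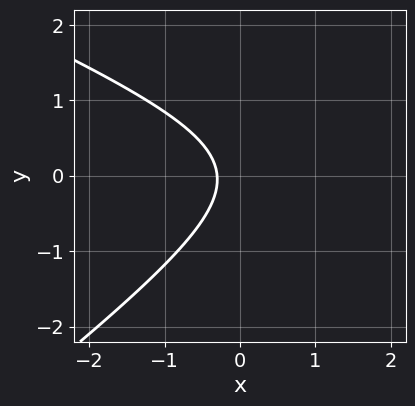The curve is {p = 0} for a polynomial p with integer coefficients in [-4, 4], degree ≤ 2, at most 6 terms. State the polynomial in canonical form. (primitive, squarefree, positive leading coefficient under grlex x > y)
1. deg p = 2. No degree-1 curve has this shape.
2. Against the integer gridlines: it misses every integer gridline on the y-axis.
3. Putting this together gives p.

x^2 + x*y - 3*y^2 - 3*x - 1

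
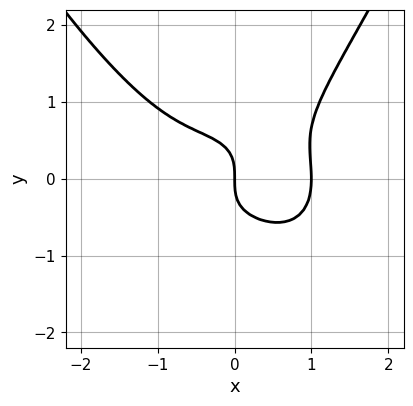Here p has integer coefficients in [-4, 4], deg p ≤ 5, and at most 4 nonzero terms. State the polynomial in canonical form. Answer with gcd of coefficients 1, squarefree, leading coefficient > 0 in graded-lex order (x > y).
2*x^4 + 2*x*y^2 - 3*y^3 - 2*x

1. deg p = 4. The shape is more complex than any degree-3 curve.
2. Observable constraints: it meets the y-axis at y = 0 (among the integer gridlines); among the integer gridlines, it crosses the x-axis at x ∈ {0, 1}.
3. Assembling these constraints gives the stated polynomial.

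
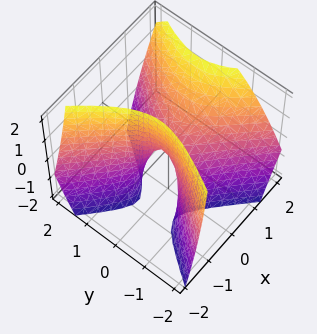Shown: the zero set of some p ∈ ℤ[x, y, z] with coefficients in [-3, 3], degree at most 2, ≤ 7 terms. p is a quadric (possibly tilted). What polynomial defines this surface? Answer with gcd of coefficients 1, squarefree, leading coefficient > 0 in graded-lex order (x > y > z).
1. The degree is 2 — the shape is more complex than any degree-1 surface.
2. Against the integer gridlines: it crosses the y-axis at the gridline y = 0; one z-axis crossing is at z = 0; one x-axis crossing is at x = 0.
3. Solving for integer coefficients yields p as stated.

3*x^2 + x*y - 2*x*z - 2*y^2 - z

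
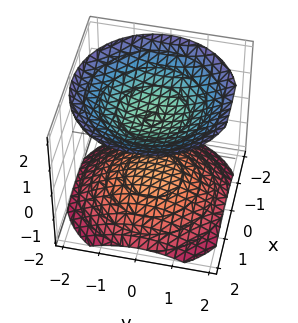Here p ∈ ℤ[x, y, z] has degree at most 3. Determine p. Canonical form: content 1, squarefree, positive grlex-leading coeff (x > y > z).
2*x^2 + 2*y^2 - 3*z^2 + 3

(a) I count 2 distinct pieces. They look like related sheets of one shape, so recover p as a whole.
(b) deg p = 2. Two separate bowl-shaped sheets opening away from each other; a quadric.
(c) Symmetries: it's symmetric under z → −z, forcing even powers of z; rotational symmetry about the z-axis ⇒ p depends on x, y only through x² + y².
(d) From the axis intercepts and sections: it misses every integer gridline on the y-axis; no x-intercept at any integer in the box; the z-axis gridline crossings are at z ∈ {-1, 1}.
(e) Assembling these constraints gives the stated polynomial.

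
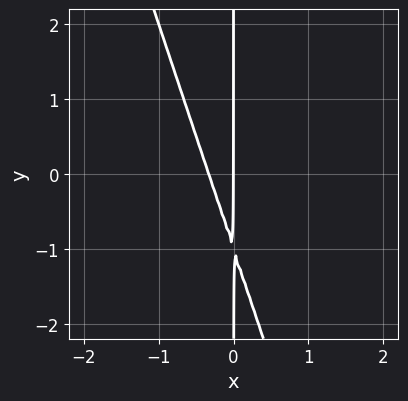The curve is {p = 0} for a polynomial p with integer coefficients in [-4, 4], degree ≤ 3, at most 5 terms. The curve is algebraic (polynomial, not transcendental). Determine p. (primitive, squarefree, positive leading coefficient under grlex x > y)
3*x^2 + x*y + x

deg p = 2. A generic line meets the curve in up to 2 points.
From the axis intercepts and sections: every point of the y-axis in the box is on the curve; it crosses the x-axis at the gridline x = 0.
Putting this together gives p.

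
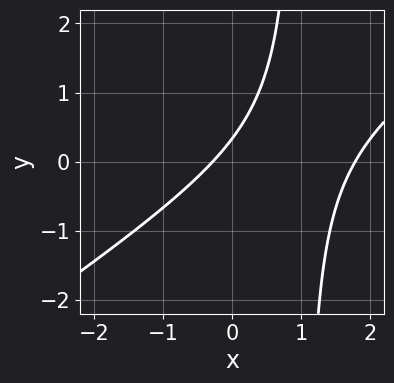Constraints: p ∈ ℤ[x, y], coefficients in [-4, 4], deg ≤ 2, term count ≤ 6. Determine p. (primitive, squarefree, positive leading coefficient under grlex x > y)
2*x^2 - 3*x*y - 3*x + 3*y - 1

1. The degree is 2 — the shape is more complex than any degree-1 curve.
2. Matching integer coefficients to the picture gives p.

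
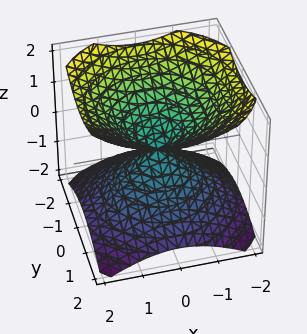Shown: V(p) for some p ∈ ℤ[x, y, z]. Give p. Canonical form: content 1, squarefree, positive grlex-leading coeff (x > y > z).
2*x^2 + 2*y^2 - 3*z^2

(a) The picture has 2 separate pieces.
(b) The degree is 2 — a double cone through the origin; a quadric.
(c) Symmetry: every cross-section ⟂ z is a circle, so x, y appear only via x² + y²; mirror symmetry z ↦ −z ⇒ only even powers of z.
(d) Reading off the gridlines: one z-axis crossing is at z = 0; a circular section at z = 1 has radius between 1 and 2; one x-axis crossing is at x = 0.
(e) These observations pin down the coefficients.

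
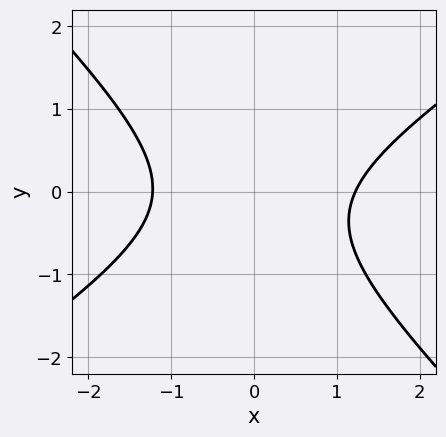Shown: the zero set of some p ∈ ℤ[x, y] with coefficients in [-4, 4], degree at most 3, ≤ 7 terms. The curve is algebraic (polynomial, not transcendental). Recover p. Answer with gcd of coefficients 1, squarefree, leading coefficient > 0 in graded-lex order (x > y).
2*x^2 - x*y - 3*y^2 - y - 3

1. The degree is 2 — the shape is more complex than any degree-1 curve.
2. Observable constraints: no y-intercept at any integer in the box.
3. Solving for integer coefficients yields p as stated.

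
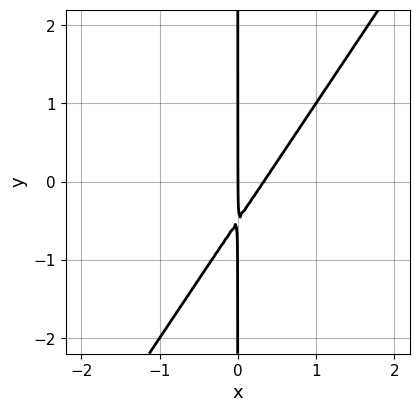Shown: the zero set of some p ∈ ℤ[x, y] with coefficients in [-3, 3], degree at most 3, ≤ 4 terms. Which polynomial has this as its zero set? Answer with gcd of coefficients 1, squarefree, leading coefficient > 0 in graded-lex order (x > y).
3*x^2 - 2*x*y - x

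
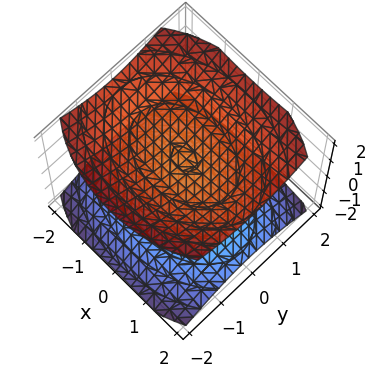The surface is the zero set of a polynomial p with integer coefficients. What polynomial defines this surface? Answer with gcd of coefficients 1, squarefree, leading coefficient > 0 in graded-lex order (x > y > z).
There are 2 components.
The degree is 2 — two separate bowl-shaped sheets opening away from each other; a quadric.
Symmetries: it's symmetric under z → −z, forcing even powers of z; mirror symmetry y ↦ −y ⇒ only even powers of y; it's symmetric under x → −x, forcing even powers of x.
Observable constraints: no x-intercept at any integer in the box; the z-axis gridline crossings are at z ∈ {-1, 1}.
Solving for integer coefficients yields p as stated.

x^2 + 2*y^2 - 3*z^2 + 3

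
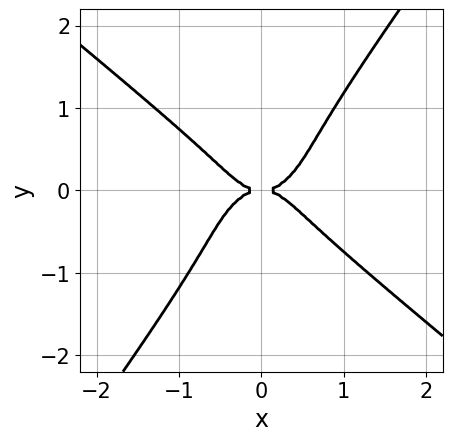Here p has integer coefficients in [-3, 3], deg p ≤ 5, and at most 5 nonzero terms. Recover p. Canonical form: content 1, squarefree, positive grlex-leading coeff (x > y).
2*x^4 + 2*x*y^3 - 2*y^4 - y^2

deg p = 4. The shape is more complex than any degree-3 curve.
Reading off the gridlines: it meets the x-axis at x = 0 (among the integer gridlines); it meets the y-axis at y = 0 (among the integer gridlines).
Assembling these constraints gives the stated polynomial.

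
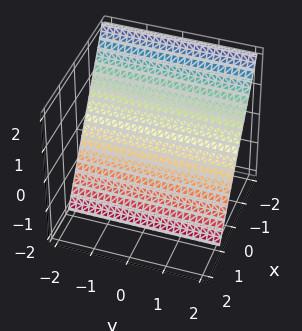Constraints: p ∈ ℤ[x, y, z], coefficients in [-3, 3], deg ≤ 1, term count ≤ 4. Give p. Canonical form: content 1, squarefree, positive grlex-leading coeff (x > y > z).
3*x + 2*z + 2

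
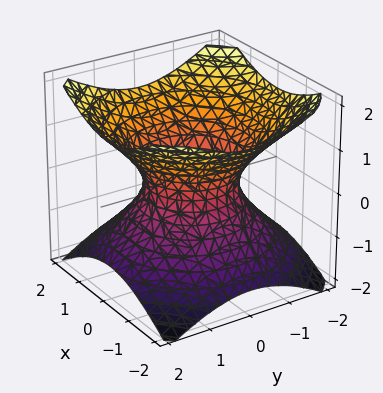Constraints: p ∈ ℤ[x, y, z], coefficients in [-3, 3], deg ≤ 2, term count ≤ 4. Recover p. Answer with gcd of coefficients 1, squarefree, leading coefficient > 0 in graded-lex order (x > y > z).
2*x^2 + 2*y^2 - 3*z^2 - 2

(a) Degree: one connected sheet with a waist; a quadric, so deg p = 2.
(b) Symmetries: rotational symmetry about the z-axis ⇒ p depends on x, y only through x² + y²; mirror symmetry z ↦ −z ⇒ only even powers of z.
(c) Against the integer gridlines: a circular section at z = 1 has radius between 1 and 2; the x-axis gridline crossings are at x ∈ {-1, 1}; the y-axis gridline crossings are at y ∈ {-1, 1}.
(d) Together with the visible shape, these determine p as stated.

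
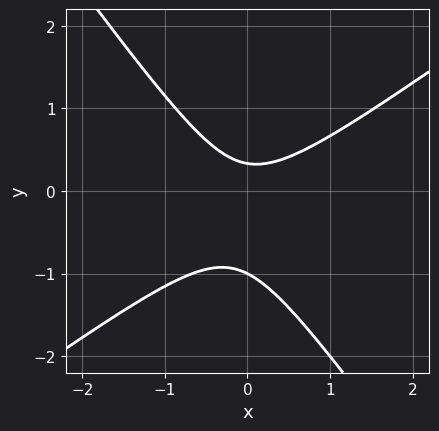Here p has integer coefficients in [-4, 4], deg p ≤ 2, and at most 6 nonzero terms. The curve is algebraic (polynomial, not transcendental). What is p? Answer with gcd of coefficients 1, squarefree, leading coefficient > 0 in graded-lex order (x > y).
3*x^2 - 2*x*y - 3*y^2 - 2*y + 1

(a) The degree is 2 — the shape is more complex than any degree-1 curve.
(b) From the axis intercepts and sections: one y-axis crossing is at y = -1; no x-intercept at any integer in the box.
(c) These observations pin down the coefficients.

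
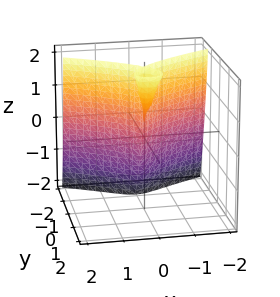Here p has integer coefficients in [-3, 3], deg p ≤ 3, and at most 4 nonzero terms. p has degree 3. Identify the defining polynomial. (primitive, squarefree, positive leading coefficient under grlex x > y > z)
1. The degree is 3 — a generic line meets the surface in up to 3 points.
2. Reading off the gridlines: it crosses the x-axis at the gridline x = 0; it meets the y-axis at y = 0 (among the integer gridlines); the visible z-axis segment lies entirely on the surface.
3. Together with the visible shape, these determine p as stated.

2*y^3 - y^2*z + 2*x^2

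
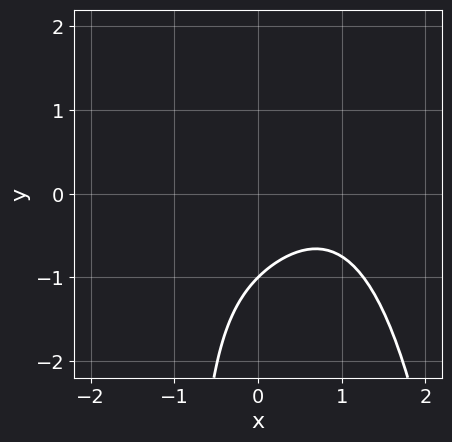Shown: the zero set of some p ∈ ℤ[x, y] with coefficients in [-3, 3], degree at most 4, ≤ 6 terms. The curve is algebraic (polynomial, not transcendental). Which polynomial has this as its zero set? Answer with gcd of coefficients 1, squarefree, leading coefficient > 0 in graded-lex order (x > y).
deg p = 4. No degree-3 curve has this shape.
Checking where it meets the axes: it crosses the y-axis at the gridline y = -1; it misses every integer gridline on the x-axis.
Solving for integer coefficients yields p as stated.

x^4 + 2*x*y + 2*y + 2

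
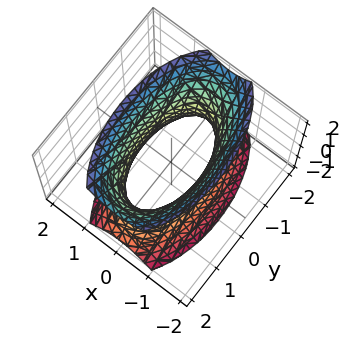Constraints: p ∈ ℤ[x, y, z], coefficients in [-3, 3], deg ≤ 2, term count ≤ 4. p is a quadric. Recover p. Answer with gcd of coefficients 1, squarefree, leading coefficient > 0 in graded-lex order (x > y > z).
First, degree: one connected sheet with a waist; a quadric, so deg p = 2.
Then, symmetries: it's symmetric under y → −y, forcing even powers of y; it's symmetric under x → −x, forcing even powers of x; the z ↦ −z reflection is a symmetry, so z appears only in even powers.
Then, against the integer gridlines: it misses every integer gridline on the z-axis.
Finally, fitting integer coefficients to these (and the overall shape) gives p.

3*x^2 + y^2 - z^2 - 2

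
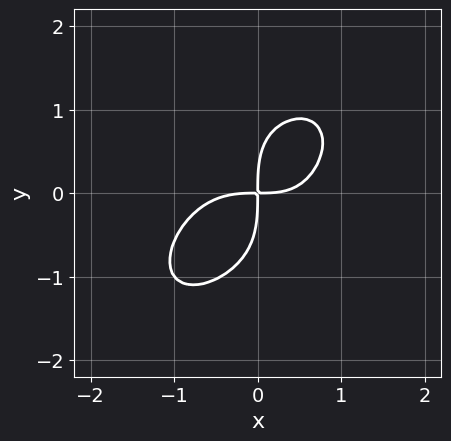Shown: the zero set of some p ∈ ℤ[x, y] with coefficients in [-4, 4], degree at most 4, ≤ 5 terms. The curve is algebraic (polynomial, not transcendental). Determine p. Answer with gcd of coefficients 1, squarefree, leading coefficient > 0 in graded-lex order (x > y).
First, degree: the shape is more complex than any degree-3 curve, so deg p = 4.
Finally, putting this together gives p.

2*x^4 + x*y^3 + y^4 + x^2*y - 3*x*y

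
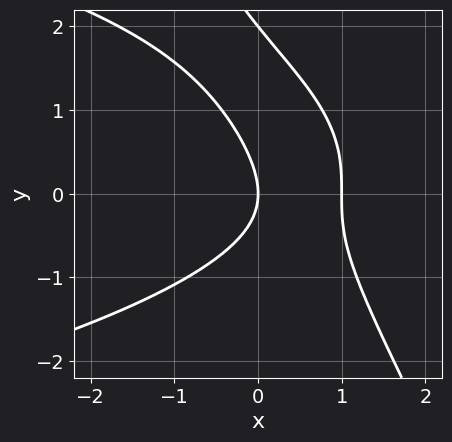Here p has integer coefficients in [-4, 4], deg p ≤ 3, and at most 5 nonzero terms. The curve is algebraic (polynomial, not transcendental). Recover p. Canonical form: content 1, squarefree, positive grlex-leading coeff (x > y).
1. The degree is 3 — the shape is more complex than any degree-2 curve.
2. Checking where it meets the axes: among the integer gridlines, it crosses the x-axis at x ∈ {0, 1}; the y-axis gridline crossings are at y ∈ {0, 2}.
3. Putting this together gives p.

2*x*y^2 + y^3 + 3*x^2 - 2*y^2 - 3*x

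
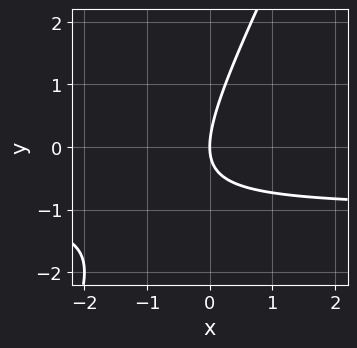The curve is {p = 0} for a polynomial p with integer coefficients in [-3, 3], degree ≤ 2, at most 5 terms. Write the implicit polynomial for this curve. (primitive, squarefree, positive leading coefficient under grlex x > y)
2*x*y - y^2 + 2*x

1. Degree: a generic line meets the curve in up to 2 points, so deg p = 2.
2. From the axis intercepts and sections: it meets the x-axis at x = 0 (among the integer gridlines); one y-axis crossing is at y = 0.
3. These observations pin down the coefficients.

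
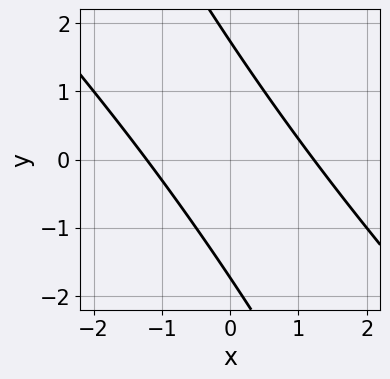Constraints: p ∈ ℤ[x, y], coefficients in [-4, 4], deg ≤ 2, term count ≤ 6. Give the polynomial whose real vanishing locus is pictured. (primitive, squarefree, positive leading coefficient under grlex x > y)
(a) Degree: the shape is more complex than any degree-1 curve, so deg p = 2.
(b) Putting this together gives p.

2*x^2 + 3*x*y + y^2 - 3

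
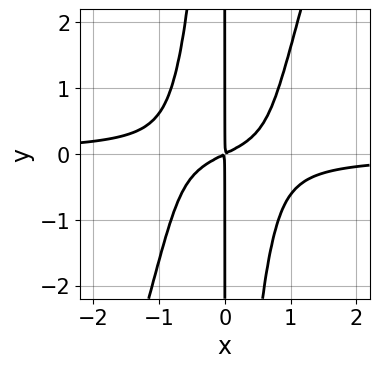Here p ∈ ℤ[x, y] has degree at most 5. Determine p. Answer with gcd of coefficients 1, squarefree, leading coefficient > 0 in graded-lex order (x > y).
3*x^3*y - x^2*y^2 + x^2 - 2*x*y

Degree: the shape is more complex than any degree-3 curve, so deg p = 4.
Observable constraints: the visible y-axis segment lies entirely on the curve.
These observations pin down the coefficients.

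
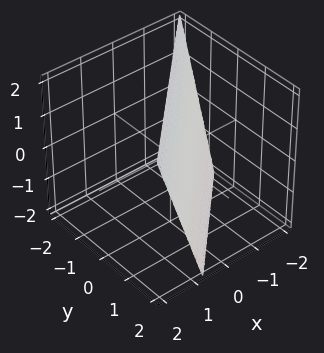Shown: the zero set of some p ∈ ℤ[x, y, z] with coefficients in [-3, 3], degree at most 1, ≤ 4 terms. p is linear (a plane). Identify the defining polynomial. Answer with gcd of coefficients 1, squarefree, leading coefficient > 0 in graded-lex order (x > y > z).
3*x - 3*y - z + 2

Degree: every cross-section is a straight line — this is a plane, so deg p = 1.
Checking where it meets the axes: it crosses the z-axis at the gridline z = 2.
Together with the visible shape, these determine p as stated.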